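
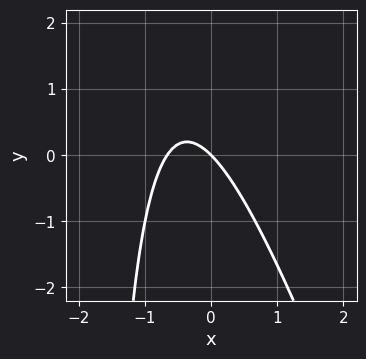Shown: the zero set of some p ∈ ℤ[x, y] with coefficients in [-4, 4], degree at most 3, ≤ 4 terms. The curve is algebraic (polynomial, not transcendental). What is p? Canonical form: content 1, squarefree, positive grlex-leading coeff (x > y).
3*x^2 + x*y + 2*x + 2*y

(a) The degree is 2 — no degree-1 curve has this shape.
(b) Checking where it meets the axes: it meets the x-axis at x = 0 (among the integer gridlines); one y-axis crossing is at y = 0.
(c) Assembling these constraints gives the stated polynomial.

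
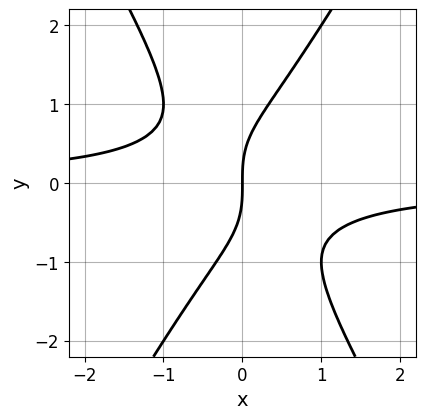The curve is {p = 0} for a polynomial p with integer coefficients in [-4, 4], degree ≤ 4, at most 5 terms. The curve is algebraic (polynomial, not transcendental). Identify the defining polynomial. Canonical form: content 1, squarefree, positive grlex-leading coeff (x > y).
3*x^2*y - y^3 + 2*x

deg p = 3.
From the axis intercepts and sections: one x-axis crossing is at x = 0; it crosses the y-axis at the gridline y = 0.
The integer polynomial consistent with all of this is the stated p.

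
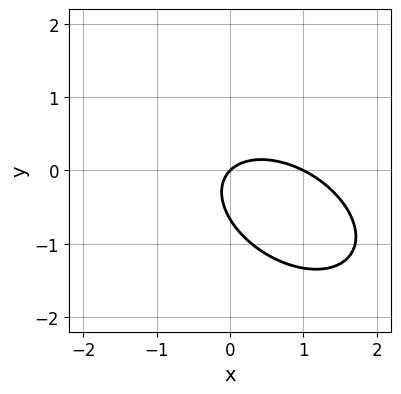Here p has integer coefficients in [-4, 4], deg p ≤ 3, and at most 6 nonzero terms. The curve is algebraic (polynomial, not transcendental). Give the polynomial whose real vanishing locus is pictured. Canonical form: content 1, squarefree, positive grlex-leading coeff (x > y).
2*x^2 + 2*x*y + 3*y^2 - 2*x + 2*y

(a) deg p = 2.
(b) Observable constraints: the x-axis gridline crossings are at x ∈ {0, 1}; one y-axis crossing is at y = 0.
(c) Together with the visible shape, these determine p as stated.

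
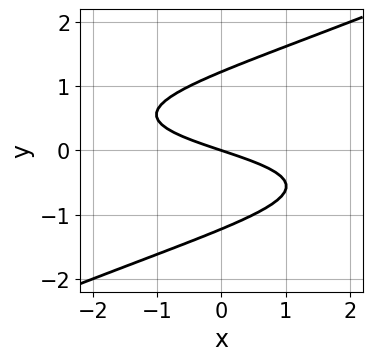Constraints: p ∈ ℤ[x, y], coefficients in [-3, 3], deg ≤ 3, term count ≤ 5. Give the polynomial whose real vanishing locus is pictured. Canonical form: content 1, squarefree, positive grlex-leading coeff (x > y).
x*y^2 - 2*y^3 + x + 3*y

First, deg p = 3. The shape is more complex than any degree-2 curve.
Next, from the visible intercepts: one x-axis crossing is at x = 0; one y-axis crossing is at y = 0.
Finally, assembling these constraints gives the stated polynomial.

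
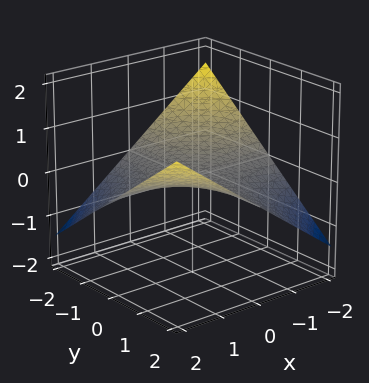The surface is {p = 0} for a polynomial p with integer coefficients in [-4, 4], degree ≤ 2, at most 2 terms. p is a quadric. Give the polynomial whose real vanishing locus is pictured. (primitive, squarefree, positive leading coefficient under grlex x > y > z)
(a) The degree is 2 — a saddle surface; a quadric.
(b) Against the integer gridlines: every point of the x-axis in the box is on the surface; the visible y-axis segment lies entirely on the surface; it crosses the z-axis at the gridline z = 0.
(c) Solving for integer coefficients yields p as stated.

x*y - 3*z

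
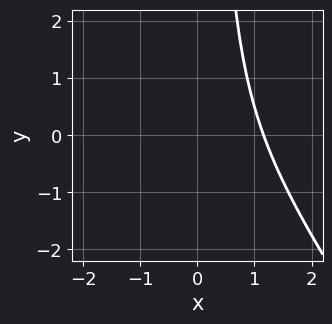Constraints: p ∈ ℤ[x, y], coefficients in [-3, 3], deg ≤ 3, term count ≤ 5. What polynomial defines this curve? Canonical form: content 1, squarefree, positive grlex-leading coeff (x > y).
The degree is 3 — the shape is more complex than any degree-2 curve.
From the visible intercepts: it misses every integer gridline on the y-axis.
These observations pin down the coefficients.

3*x^3 + 2*x^2*y - 2*x^2 - 2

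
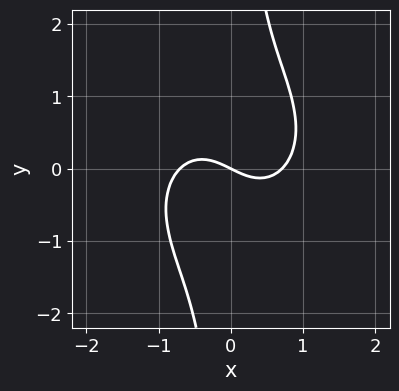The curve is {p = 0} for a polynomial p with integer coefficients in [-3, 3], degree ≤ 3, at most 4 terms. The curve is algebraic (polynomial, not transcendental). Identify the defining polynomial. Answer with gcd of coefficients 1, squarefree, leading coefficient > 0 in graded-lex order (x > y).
2*x^3 + 2*x*y^2 - x - 2*y

1. The degree is 3 — a generic line meets the curve in up to 3 points.
2. Checking where it meets the axes: it crosses the y-axis at the gridline y = 0; it meets the x-axis at x = 0 (among the integer gridlines).
3. Putting this together gives p.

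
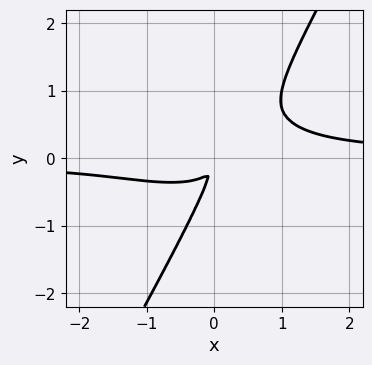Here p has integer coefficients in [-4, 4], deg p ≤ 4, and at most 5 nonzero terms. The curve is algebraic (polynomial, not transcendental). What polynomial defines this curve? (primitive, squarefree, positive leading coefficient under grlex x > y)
2*x^3*y + 3*x*y^3 - 2*y^4 - 2*x*y^2 - x^2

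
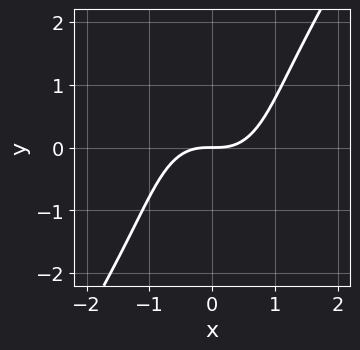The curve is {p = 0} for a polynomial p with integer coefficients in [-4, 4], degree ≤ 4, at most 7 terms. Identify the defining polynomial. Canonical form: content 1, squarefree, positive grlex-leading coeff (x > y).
3*x^3 - x^2*y + x*y^2 - y^3 - 3*y

1. Degree: the shape is more complex than any degree-2 curve, so deg p = 3.
2. From the axis intercepts and sections: one x-axis crossing is at x = 0; it crosses the y-axis at the gridline y = 0.
3. Assembling these constraints gives the stated polynomial.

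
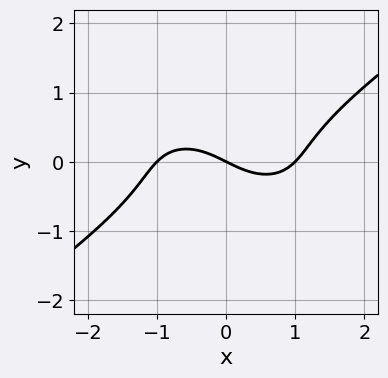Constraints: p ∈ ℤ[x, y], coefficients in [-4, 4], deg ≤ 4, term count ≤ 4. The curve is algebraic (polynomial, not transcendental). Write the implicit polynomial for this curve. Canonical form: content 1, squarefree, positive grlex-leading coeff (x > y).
x^3 - 3*y^3 - x - 2*y

The degree is 3 — a generic line meets the curve in up to 3 points.
Against the integer gridlines: one y-axis crossing is at y = 0; among the integer gridlines, it crosses the x-axis at x ∈ {-1, 0, 1}.
Assembling these constraints gives the stated polynomial.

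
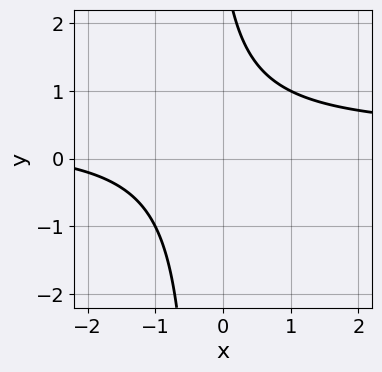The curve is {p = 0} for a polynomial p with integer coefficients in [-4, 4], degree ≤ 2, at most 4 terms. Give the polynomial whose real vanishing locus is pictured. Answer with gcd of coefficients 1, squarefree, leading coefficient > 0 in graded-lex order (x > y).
1. Degree: no degree-1 curve has this shape, so deg p = 2.
2. Observable constraints: no y-intercept at any integer in the box; it misses every integer gridline on the x-axis.
3. Fitting integer coefficients to these (and the overall shape) gives p.

3*x*y - x + y - 3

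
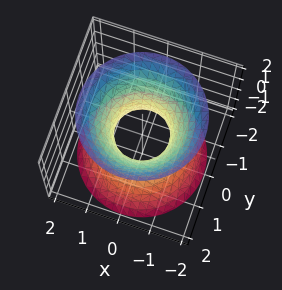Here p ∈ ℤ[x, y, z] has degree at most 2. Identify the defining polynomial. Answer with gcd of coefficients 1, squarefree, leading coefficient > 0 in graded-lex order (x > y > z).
3*x^2 + 3*y^2 - 2*z^2 - 2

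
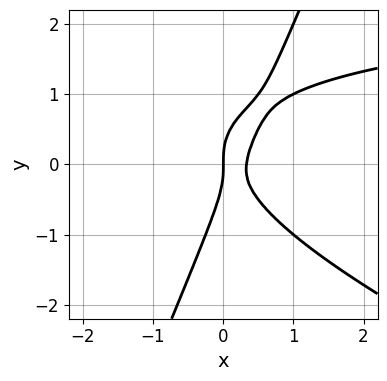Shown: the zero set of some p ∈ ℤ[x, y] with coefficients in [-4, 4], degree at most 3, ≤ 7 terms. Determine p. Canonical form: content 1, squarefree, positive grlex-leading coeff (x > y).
First, degree: a generic line meets the curve in up to 3 points, so deg p = 3.
Then, observable constraints: it meets the y-axis at y = 0 (among the integer gridlines); it meets the x-axis at x = 0 (among the integer gridlines).
Finally, these observations pin down the coefficients.

x^2*y + 2*x*y^2 - y^3 - 3*x^2 + x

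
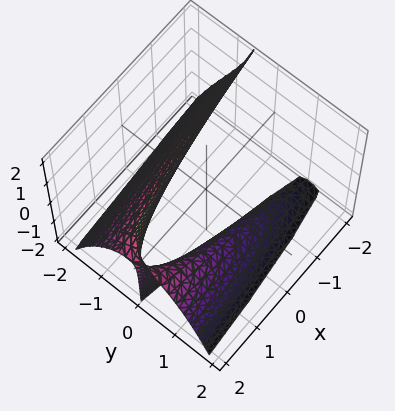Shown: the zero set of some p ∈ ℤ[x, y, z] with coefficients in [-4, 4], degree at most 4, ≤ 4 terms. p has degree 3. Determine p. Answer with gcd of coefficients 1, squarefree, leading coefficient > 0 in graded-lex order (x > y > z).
2*y^3 + 3*y*z - x + 2

1. Degree: a generic line meets the surface in up to 3 points, so deg p = 3.
2. From the axis intercepts and sections: the surface avoids every integer z-axis point in the box; it crosses the x-axis at the gridline x = 2.
3. Together with the visible shape, these determine p as stated.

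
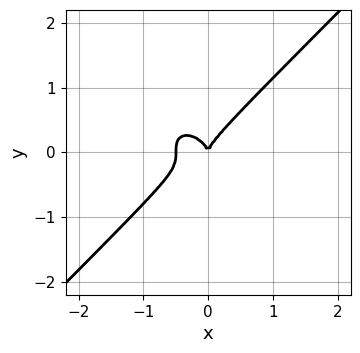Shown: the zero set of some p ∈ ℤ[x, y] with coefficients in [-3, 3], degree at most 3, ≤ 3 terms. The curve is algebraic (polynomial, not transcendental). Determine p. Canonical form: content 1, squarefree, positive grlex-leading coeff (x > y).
1. Degree: a generic line meets the curve in up to 3 points, so deg p = 3.
2. From the visible intercepts: one x-axis crossing is at x = 0; one y-axis crossing is at y = 0.
3. Putting this together gives p.

2*x^3 - 2*y^3 + x^2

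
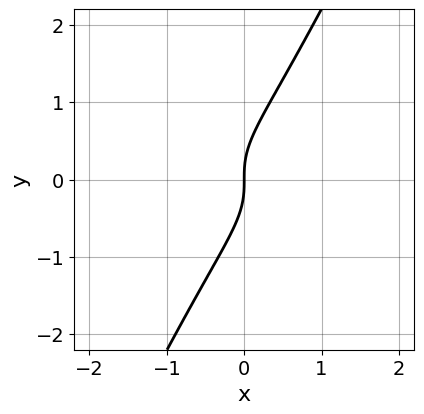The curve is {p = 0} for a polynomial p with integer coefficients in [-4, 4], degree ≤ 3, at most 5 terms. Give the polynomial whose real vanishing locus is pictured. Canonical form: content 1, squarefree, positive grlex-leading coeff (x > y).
2*x*y^2 - y^3 + x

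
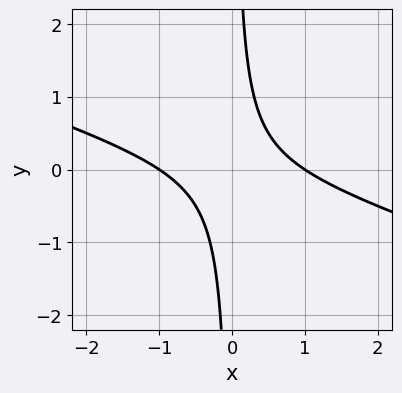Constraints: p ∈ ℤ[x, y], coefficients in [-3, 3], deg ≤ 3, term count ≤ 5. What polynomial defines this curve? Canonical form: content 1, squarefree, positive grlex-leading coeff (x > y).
(a) Degree: the shape is more complex than any degree-1 curve, so deg p = 2.
(b) Checking where it meets the axes: among the integer gridlines, it crosses the x-axis at x ∈ {-1, 1}; the curve avoids every integer y-axis point in the box.
(c) Solving for integer coefficients yields p as stated.

x^2 + 3*x*y - 1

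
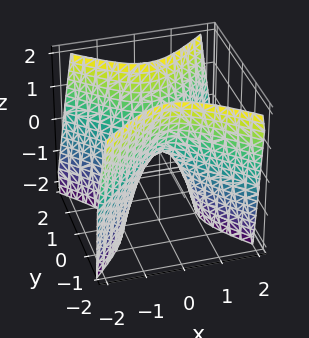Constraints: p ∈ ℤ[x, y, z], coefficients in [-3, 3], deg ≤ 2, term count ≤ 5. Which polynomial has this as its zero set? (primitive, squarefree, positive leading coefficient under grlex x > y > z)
Degree: a saddle surface; a quadric, so deg p = 2.
Symmetries: mirror symmetry x ↦ −x ⇒ only even powers of x; it's symmetric under y → −y, forcing even powers of y.
Observable constraints: it crosses the y-axis at the gridline y = 0; one z-axis crossing is at z = 0; it crosses the x-axis at the gridline x = 0.
The integer polynomial consistent with all of this is the stated p.

2*x^2 - 2*y^2 + z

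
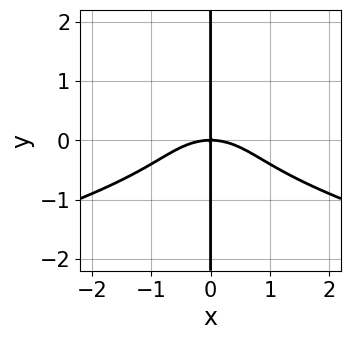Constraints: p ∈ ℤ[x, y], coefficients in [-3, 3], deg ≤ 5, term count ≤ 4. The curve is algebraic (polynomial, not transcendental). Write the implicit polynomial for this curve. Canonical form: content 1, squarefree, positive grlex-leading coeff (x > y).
(a) Degree: no degree-3 curve has this shape, so deg p = 4.
(b) From the visible intercepts: it meets the x-axis at x = 0 (among the integer gridlines); every point of the y-axis in the box is on the curve.
(c) The integer polynomial consistent with all of this is the stated p.

3*x*y^3 + x^3 + 2*x*y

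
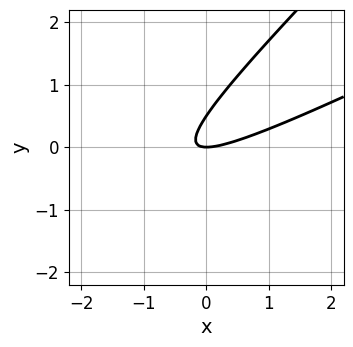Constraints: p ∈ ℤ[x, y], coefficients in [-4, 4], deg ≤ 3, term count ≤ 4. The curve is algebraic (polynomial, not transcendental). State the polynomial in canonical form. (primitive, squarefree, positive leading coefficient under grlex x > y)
deg p = 2.
Against the integer gridlines: it meets the y-axis at y = 0 (among the integer gridlines); it crosses the x-axis at the gridline x = 0.
These observations pin down the coefficients.

x^2 - 3*x*y + 2*y^2 - y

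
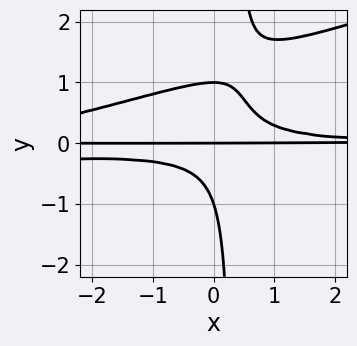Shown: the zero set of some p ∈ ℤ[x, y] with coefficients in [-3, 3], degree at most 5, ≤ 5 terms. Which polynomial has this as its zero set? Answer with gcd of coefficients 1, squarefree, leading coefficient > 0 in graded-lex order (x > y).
x^2*y^2 - 3*x*y^3 + 3*x*y^2 + y^3 - y

deg p = 4. No degree-3 curve has this shape.
Checking where it meets the axes: the visible x-axis segment lies entirely on the curve; among the integer gridlines, it crosses the y-axis at y ∈ {-1, 0, 1}.
Fitting integer coefficients to these (and the overall shape) gives p.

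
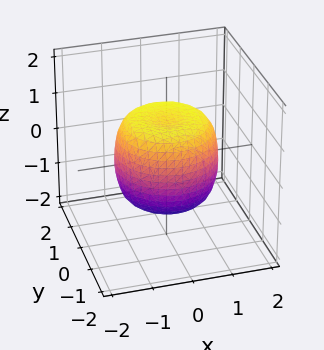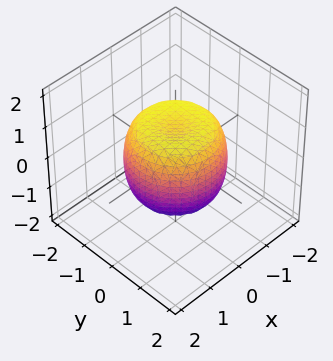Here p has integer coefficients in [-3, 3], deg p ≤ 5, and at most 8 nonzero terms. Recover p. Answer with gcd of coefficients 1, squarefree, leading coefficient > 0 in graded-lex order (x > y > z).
Degree: the shape is more complex than any degree-3 surface, so deg p = 4.
By symmetry, the z-axis is an axis of rotation, so x and y enter only as x² + y².
Checking where it meets the axes: a circular section at z = 0 has radius between 1 and 2; the z-axis gridline crossings are at z ∈ {-1, 1}.
Together with the visible shape, these determine p as stated.

x^4 + 2*x^2*y^2 + y^4 - x^2 - y^2 + z^2 - 1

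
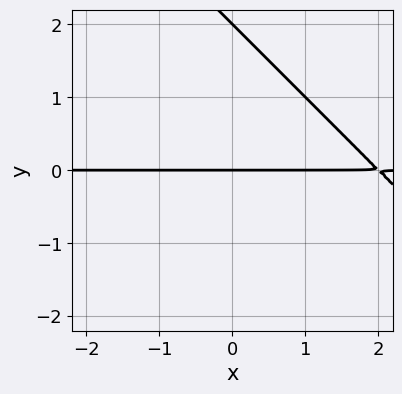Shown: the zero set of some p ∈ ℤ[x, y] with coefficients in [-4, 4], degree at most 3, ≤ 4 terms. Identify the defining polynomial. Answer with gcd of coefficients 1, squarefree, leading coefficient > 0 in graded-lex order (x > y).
x*y + y^2 - 2*y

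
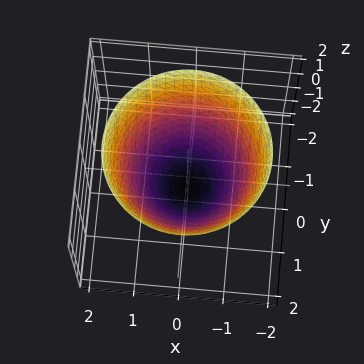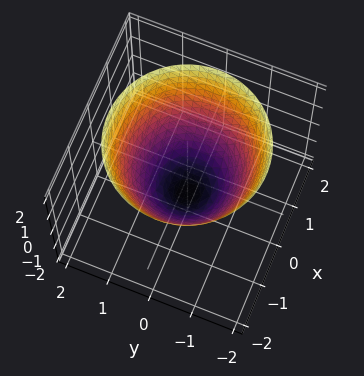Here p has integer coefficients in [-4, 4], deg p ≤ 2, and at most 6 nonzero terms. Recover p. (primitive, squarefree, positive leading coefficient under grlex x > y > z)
x^2 + y^2 - z - 1

Degree: a generic line meets the surface in up to 2 points, so deg p = 2.
Symmetries: rotational symmetry about the z-axis ⇒ p depends on x, y only through x² + y².
Reading off the gridlines: a circular section at z = 0 has radius exactly 1; it crosses the z-axis at the gridline z = -1.
Assembling these constraints gives the stated polynomial. Check: (0, 1, 0) on the y-axis lies on the surface, and p(0, 1, 0) = 0. ✓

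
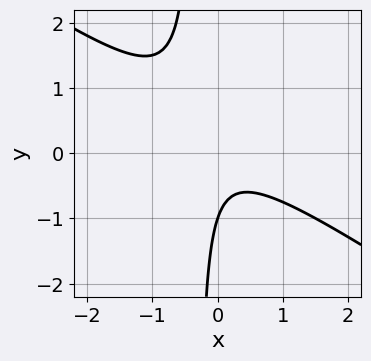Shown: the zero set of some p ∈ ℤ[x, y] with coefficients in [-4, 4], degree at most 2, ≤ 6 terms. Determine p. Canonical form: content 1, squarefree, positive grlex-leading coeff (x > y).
First, degree: a generic line meets the curve in up to 2 points, so deg p = 2.
Then, checking where it meets the axes: the curve avoids every integer x-axis point in the box; one y-axis crossing is at y = -1.
Finally, matching integer coefficients to the picture gives p.

2*x^2 + 3*x*y + y + 1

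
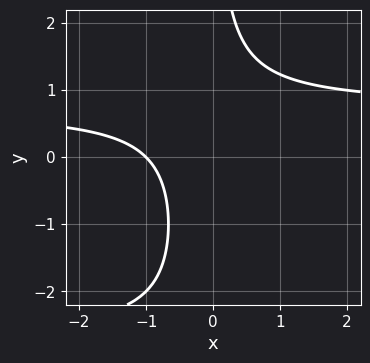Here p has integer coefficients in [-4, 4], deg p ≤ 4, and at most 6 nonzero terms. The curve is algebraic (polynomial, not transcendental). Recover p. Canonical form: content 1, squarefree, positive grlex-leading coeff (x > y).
x*y^2 + 2*x*y - 2*x - 2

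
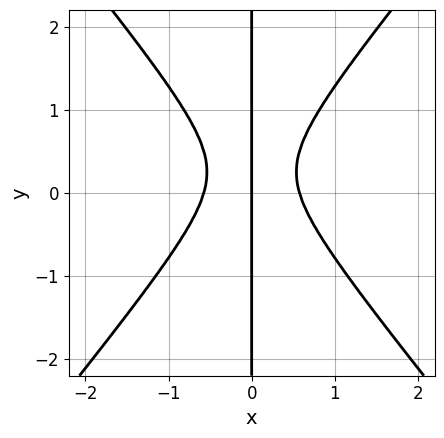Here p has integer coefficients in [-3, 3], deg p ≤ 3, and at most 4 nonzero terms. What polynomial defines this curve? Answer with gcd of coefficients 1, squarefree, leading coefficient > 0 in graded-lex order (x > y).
(a) deg p = 3. No degree-2 curve has this shape.
(b) Observable constraints: every point of the y-axis in the box is on the curve; it crosses the x-axis at the gridline x = 0.
(c) The integer polynomial consistent with all of this is the stated p.

3*x^3 - 2*x*y^2 + x*y - x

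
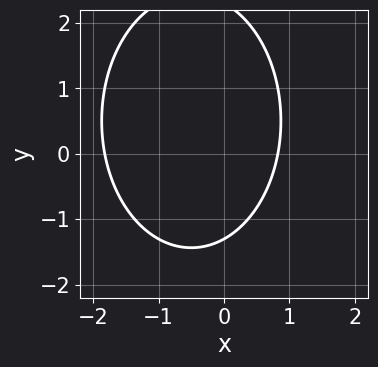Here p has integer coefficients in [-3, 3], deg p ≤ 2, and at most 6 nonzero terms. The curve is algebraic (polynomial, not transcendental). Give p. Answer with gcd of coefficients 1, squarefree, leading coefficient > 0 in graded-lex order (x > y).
1. Degree: the shape is more complex than any degree-1 curve, so deg p = 2.
2. Putting this together gives p.

2*x^2 + y^2 + 2*x - y - 3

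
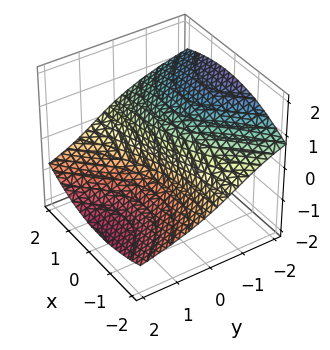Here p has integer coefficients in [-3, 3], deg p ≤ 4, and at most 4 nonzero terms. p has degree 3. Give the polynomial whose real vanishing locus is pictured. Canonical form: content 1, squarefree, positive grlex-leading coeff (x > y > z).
x^2*z + 2*z^3 - x + 3*y

1. The degree is 3 — the shape is more complex than any degree-2 surface.
2. Reading off the gridlines: one x-axis crossing is at x = 0; one y-axis crossing is at y = 0; it meets the z-axis at z = 0 (among the integer gridlines).
3. Putting this together gives p.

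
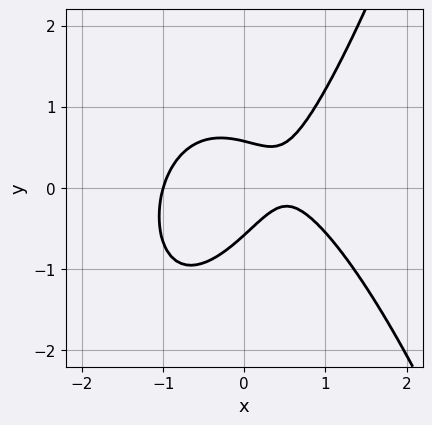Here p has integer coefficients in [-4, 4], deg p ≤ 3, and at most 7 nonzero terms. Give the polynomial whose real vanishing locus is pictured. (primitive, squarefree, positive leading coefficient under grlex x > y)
3*x^3 + 2*x*y - 3*y^2 - 2*x + 1

First, deg p = 3. A generic line meets the curve in up to 3 points.
Then, from the visible intercepts: it meets the x-axis at x = -1 (among the integer gridlines).
Finally, putting this together gives p.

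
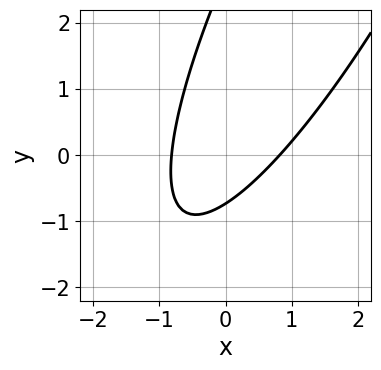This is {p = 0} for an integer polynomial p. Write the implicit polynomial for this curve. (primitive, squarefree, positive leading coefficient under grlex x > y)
(a) Degree: no degree-1 curve has this shape, so deg p = 2.
(b) Matching integer coefficients to the picture gives p.

3*x^2 - 3*x*y + y^2 - 2*y - 2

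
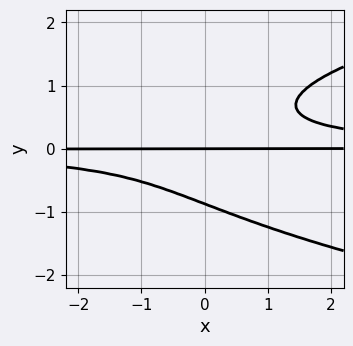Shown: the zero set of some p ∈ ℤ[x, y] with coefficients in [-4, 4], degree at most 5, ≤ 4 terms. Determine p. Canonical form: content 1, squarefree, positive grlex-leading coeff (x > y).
(a) Degree: no degree-3 curve has this shape, so deg p = 4.
(b) From the axis intercepts and sections: the visible x-axis segment lies entirely on the curve; it crosses the y-axis at the gridline y = 0.
(c) Solving for integer coefficients yields p as stated.

3*y^4 - 3*x*y^2 + 2*y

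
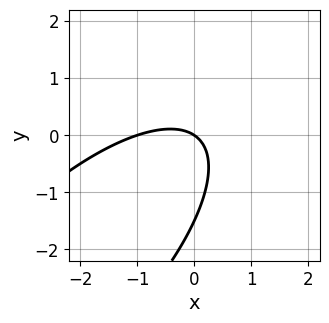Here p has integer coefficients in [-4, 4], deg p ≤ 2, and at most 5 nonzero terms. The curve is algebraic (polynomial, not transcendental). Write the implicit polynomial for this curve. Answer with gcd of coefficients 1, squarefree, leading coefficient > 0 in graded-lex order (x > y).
1. Degree: a generic line meets the curve in up to 2 points, so deg p = 2.
2. Reading off the gridlines: it crosses the y-axis at the gridline y = 0; among the integer gridlines, it crosses the x-axis at x ∈ {-1, 0}.
3. Putting this together gives p.

2*x^2 - 3*x*y + 2*y^2 + 2*x + 3*y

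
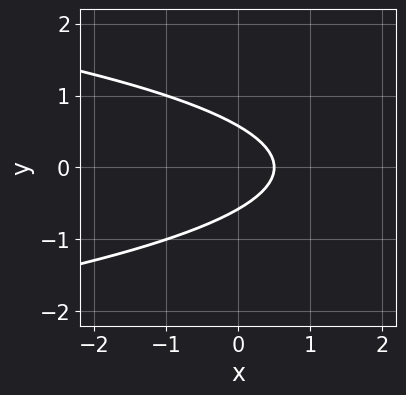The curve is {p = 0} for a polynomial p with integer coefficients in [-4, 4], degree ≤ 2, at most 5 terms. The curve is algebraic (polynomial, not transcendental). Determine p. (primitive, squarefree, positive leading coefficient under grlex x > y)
1. deg p = 2.
2. Symmetries: mirror symmetry y ↦ −y ⇒ only even powers of y.
3. Matching integer coefficients to the picture gives p.

3*y^2 + 2*x - 1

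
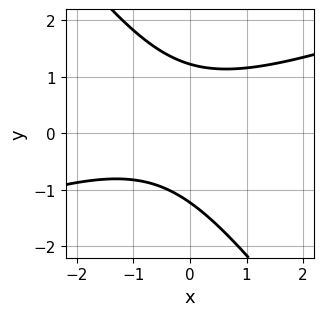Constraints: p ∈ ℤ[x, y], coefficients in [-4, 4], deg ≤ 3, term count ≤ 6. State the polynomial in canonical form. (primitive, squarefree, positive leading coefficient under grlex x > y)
First, deg p = 2.
Then, from the visible intercepts: no x-intercept at any integer in the box.
Finally, solving for integer coefficients yields p as stated.

x^2 - 2*x*y - 2*y^2 + x + 3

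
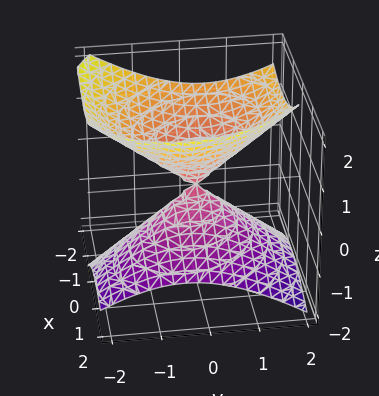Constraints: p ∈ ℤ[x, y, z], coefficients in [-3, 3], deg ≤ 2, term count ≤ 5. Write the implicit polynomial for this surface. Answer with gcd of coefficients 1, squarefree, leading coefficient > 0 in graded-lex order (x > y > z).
(a) The picture has 2 separate pieces. They look like related sheets of one shape, so recover p as a whole.
(b) The degree is 2 — no degree-1 surface has this shape.
(c) Observable constraints: one y-axis crossing is at y = 0; it meets the x-axis at x = 0 (among the integer gridlines); it crosses the z-axis at the gridline z = 0.
(d) Assembling these constraints gives the stated polynomial.

2*x^2 + x*y + 2*x*z + 2*y^2 - 3*z^2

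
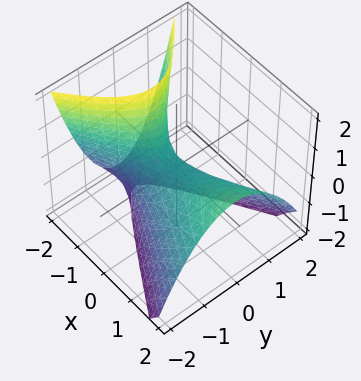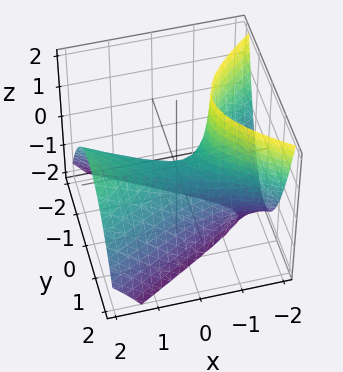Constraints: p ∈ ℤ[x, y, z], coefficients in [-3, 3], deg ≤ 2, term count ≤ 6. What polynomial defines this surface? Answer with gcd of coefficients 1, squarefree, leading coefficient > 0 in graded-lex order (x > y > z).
Degree: a generic line meets the surface in up to 2 points, so deg p = 2.
Observable constraints: one z-axis crossing is at z = 0; it crosses the x-axis at the gridline x = 0.
Together with the visible shape, these determine p as stated.

x^2 - 2*x*z - 3*y^2 - 2*z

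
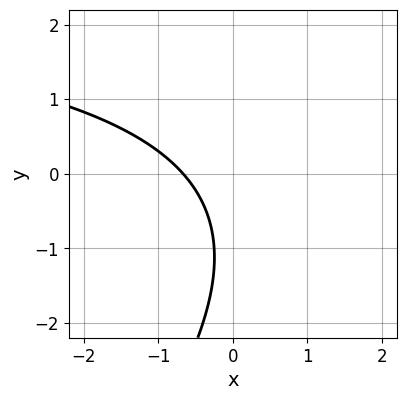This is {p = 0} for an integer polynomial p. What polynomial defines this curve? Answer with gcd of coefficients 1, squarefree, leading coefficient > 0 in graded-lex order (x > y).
x*y - y^2 - 3*x - 2*y - 2

(a) Degree: the shape is more complex than any degree-1 curve, so deg p = 2.
(b) Checking where it meets the axes: the curve avoids every integer y-axis point in the box.
(c) Together with the visible shape, these determine p as stated.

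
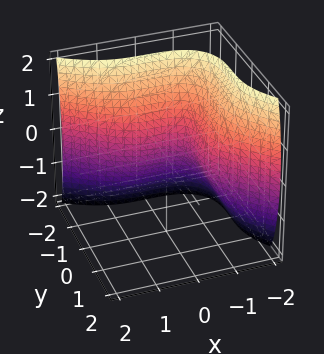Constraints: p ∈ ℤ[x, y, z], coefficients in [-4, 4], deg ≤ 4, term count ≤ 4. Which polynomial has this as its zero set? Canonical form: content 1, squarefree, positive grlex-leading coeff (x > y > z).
2*x^3 + 3*y^3 + 2*z^2 + 1

(a) deg p = 3. A generic line meets the surface in up to 3 points.
(b) Observable constraints: it misses every integer gridline on the z-axis.
(c) Matching integer coefficients to the picture gives p.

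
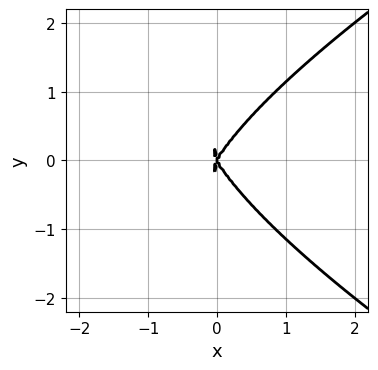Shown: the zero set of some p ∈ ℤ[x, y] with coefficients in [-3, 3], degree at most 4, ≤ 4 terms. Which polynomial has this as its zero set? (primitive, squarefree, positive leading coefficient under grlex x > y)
1. The degree is 4 — a generic line meets the curve in up to 4 points.
2. Symmetries: mirror symmetry y ↦ −y ⇒ only even powers of y.
3. Checking where it meets the axes: one y-axis crossing is at y = 0; it meets the x-axis at x = 0 (among the integer gridlines).
4. These observations pin down the coefficients.

y^4 - 3*x^3 + x*y^2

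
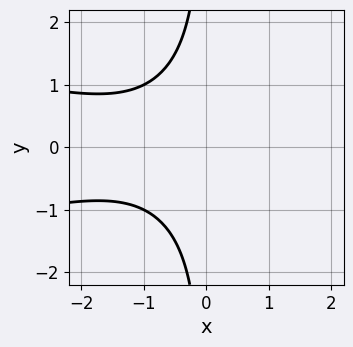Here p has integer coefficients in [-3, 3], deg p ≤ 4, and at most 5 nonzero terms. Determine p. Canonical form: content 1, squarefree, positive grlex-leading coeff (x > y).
2*x*y^2 + x^2 + 2*x + 3

First, degree: no degree-2 curve has this shape, so deg p = 3.
Next, symmetries: mirror symmetry y ↦ −y ⇒ only even powers of y.
Next, against the integer gridlines: no y-intercept at any integer in the box; it misses every integer gridline on the x-axis.
Finally, matching integer coefficients to the picture gives p.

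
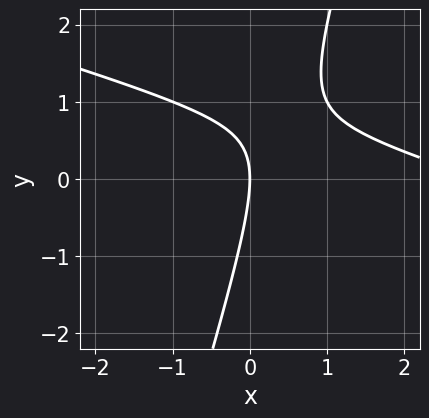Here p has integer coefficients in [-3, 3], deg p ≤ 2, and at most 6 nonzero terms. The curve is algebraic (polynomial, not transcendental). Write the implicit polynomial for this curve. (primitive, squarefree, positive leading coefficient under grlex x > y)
x^2 + 3*x*y - y^2 - 3*x

1. Degree: no degree-1 curve has this shape, so deg p = 2.
2. From the axis intercepts and sections: it meets the y-axis at y = 0 (among the integer gridlines); it meets the x-axis at x = 0 (among the integer gridlines).
3. These observations pin down the coefficients.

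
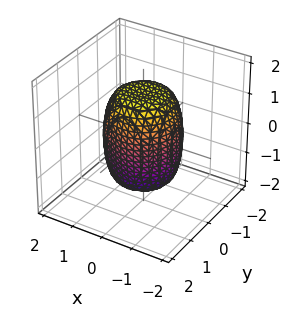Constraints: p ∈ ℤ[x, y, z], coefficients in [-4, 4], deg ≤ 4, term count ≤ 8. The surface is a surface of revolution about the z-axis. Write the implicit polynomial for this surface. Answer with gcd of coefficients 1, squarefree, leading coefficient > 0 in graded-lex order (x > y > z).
2*x^4 + 4*x^2*y^2 + 2*y^4 - x^2 - y^2 + z^2 - 2

The degree is 4 — a generic line meets the surface in up to 4 points.
Symmetries: every cross-section ⟂ z is a circle, so x, y appear only via x² + y².
From the axis intercepts and sections: a circular section at z = 1 has radius exactly 1.
Together with the visible shape, these determine p as stated.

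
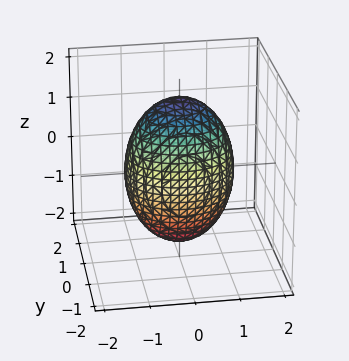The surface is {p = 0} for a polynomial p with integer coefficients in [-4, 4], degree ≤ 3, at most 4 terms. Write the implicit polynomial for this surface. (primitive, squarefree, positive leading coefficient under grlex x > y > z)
2*x^2 + 3*y^2 + z^2 - 3

Degree: a closed, bounded, convex surface; a quadric, so deg p = 2.
Symmetries: mirror symmetry y ↦ −y ⇒ only even powers of y; mirror symmetry x ↦ −x ⇒ only even powers of x; mirror symmetry z ↦ −z ⇒ only even powers of z.
From the axis intercepts and sections: among the integer gridlines, it crosses the y-axis at y ∈ {-1, 1}.
Fitting integer coefficients to these (and the overall shape) gives p.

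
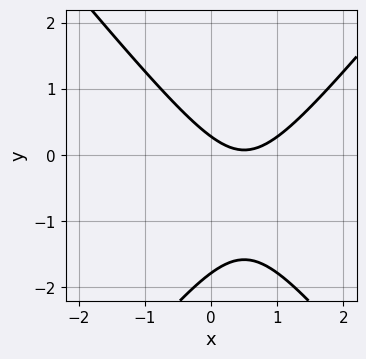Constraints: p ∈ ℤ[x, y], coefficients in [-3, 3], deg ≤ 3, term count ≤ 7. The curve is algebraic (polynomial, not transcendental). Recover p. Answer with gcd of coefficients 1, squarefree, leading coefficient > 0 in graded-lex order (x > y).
The degree is 2 — a generic line meets the curve in up to 2 points.
Observable constraints: no x-intercept at any integer in the box.
Fitting integer coefficients to these (and the overall shape) gives p.

3*x^2 - 2*y^2 - 3*x - 3*y + 1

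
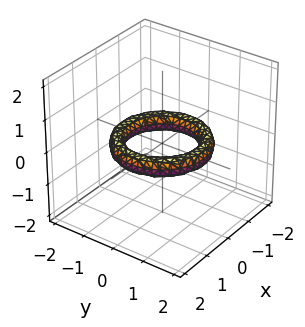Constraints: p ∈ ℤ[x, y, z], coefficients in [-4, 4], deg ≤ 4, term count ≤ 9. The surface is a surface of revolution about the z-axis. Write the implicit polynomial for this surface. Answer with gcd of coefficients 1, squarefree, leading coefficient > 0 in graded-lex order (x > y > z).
First, the degree is 4 — a generic line meets the surface in up to 4 points.
Next, symmetries: the surface is invariant under rotation about z: p = q(x² + y², z).
Next, reading off the gridlines: among the integer gridlines, it crosses the x-axis at x ∈ {-1, 1}; a circular section at z = 0 has radius exactly 1; no z-intercept at any integer in the box.
Finally, fitting integer coefficients to these (and the overall shape) gives p. Check: (0, 1, 0) on the y-axis lies on the surface, and p(0, 1, 0) = 0. ✓

x^4 + 2*x^2*y^2 + y^4 - 3*x^2 - 3*y^2 + 3*z^2 + 2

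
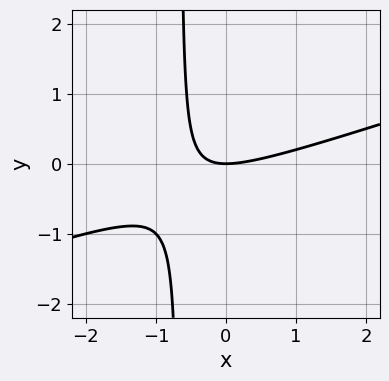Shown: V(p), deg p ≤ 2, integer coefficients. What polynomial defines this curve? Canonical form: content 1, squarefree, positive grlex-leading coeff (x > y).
x^2 - 3*x*y - 2*y

1. The degree is 2 — no degree-1 curve has this shape.
2. From the axis intercepts and sections: one y-axis crossing is at y = 0; one x-axis crossing is at x = 0.
3. Together with the visible shape, these determine p as stated.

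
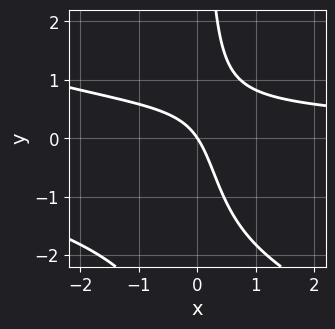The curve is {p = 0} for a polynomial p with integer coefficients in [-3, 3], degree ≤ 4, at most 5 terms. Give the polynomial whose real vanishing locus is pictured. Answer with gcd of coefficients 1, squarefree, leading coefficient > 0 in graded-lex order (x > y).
x^2*y + 2*x*y^2 + 3*x*y - 3*x - 2*y

1. The degree is 3 — the shape is more complex than any degree-2 curve.
2. From the axis intercepts and sections: it meets the y-axis at y = 0 (among the integer gridlines); it crosses the x-axis at the gridline x = 0.
3. Solving for integer coefficients yields p as stated.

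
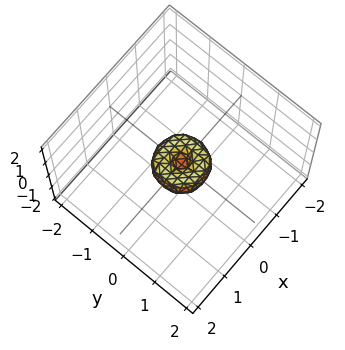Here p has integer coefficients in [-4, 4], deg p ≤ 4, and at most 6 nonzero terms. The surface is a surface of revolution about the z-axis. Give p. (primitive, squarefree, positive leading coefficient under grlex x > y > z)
2*x^4 + 4*x^2*y^2 + 2*y^4 - x^2 - y^2 + z^2

(a) Degree: a generic line meets the surface in up to 4 points, so deg p = 4.
(b) Symmetries: the surface is invariant under rotation about z: p = q(x² + y², z).
(c) Observable constraints: it meets the x-axis at x = 0 (among the integer gridlines); a circular section at z = 0 has radius between 0 and 1; it crosses the z-axis at the gridline z = 0.
(d) The integer polynomial consistent with all of this is the stated p.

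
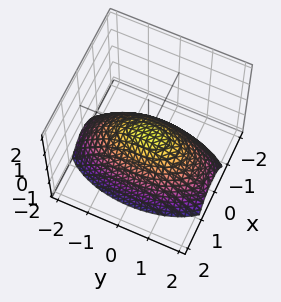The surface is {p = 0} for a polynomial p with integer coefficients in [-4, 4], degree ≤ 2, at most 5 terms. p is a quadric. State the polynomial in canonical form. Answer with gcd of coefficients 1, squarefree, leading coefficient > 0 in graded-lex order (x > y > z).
First, degree: a single bowl opening along one axis; a quadric, so deg p = 2.
Then, symmetries: the x ↦ −x reflection is a symmetry, so x appears only in even powers; the y ↦ −y reflection is a symmetry, so y appears only in even powers.
Then, observable constraints: it meets the x-axis at x = 0 (among the integer gridlines); one y-axis crossing is at y = 0.
Finally, the integer polynomial consistent with all of this is the stated p.

3*x^2 + y^2 + 3*z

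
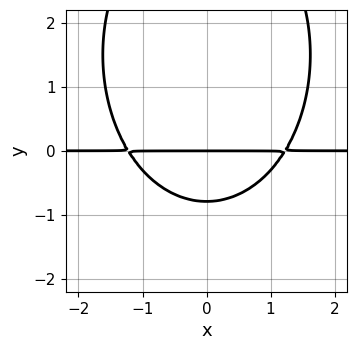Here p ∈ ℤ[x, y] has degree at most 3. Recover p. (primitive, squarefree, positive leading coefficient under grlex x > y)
1. The degree is 3 — a generic line meets the curve in up to 3 points.
2. Symmetries: the x ↦ −x reflection is a symmetry, so x appears only in even powers.
3. Against the integer gridlines: every point of the x-axis in the box is on the curve; it crosses the y-axis at the gridline y = 0.
4. Fitting integer coefficients to these (and the overall shape) gives p.

2*x^2*y + y^3 - 3*y^2 - 3*y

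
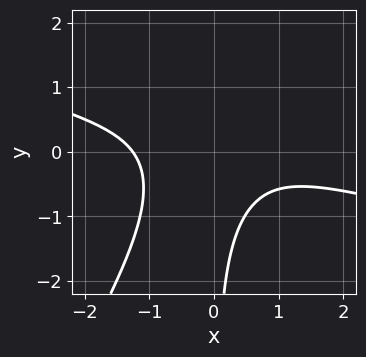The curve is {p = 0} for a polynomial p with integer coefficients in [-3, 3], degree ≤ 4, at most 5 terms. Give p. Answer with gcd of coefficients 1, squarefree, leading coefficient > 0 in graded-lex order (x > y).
x^3 + 3*x^2*y - 2*x*y^2 + x*y + 2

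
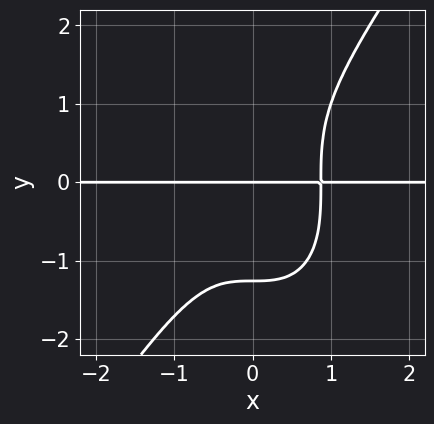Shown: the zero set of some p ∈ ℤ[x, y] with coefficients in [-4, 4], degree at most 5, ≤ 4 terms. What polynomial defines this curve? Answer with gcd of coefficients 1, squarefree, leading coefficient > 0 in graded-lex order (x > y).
3*x^3*y - y^4 - 2*y

1. deg p = 4. The shape is more complex than any degree-3 curve.
2. Reading off the gridlines: one y-axis crossing is at y = 0; every point of the x-axis in the box is on the curve.
3. Fitting integer coefficients to these (and the overall shape) gives p.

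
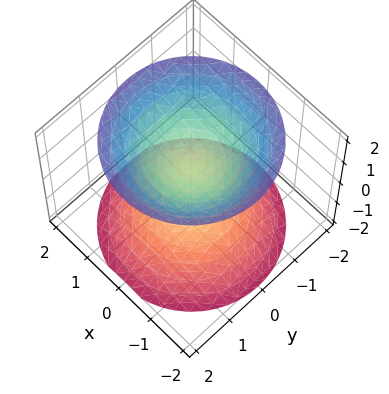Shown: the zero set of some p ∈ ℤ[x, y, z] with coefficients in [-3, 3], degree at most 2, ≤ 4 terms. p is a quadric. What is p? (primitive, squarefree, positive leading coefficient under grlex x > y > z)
The picture has 2 separate pieces. They look like related sheets of one shape, so recover p as a whole.
deg p = 2. Two sheets facing apart; a quadric.
Symmetries: mirror symmetry z ↦ −z ⇒ only even powers of z; rotational symmetry about the z-axis ⇒ p depends on x, y only through x² + y².
Against the integer gridlines: a circular section at z = 1 has radius between 0 and 1; it misses every integer gridline on the y-axis.
Solving for integer coefficients yields p as stated.

2*x^2 + 2*y^2 - 2*z^2 + 1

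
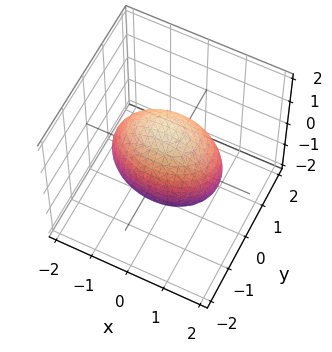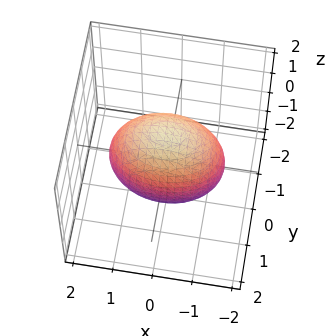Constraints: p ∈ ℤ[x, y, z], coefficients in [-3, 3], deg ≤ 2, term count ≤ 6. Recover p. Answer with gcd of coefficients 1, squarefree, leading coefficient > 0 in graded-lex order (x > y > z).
(a) deg p = 2. Bounded and convex; a quadric.
(b) Symmetries: it's symmetric under y → −y, forcing even powers of y; it's symmetric under z → −z, forcing even powers of z; it's symmetric under x → −x, forcing even powers of x.
(c) Against the integer gridlines: among the integer gridlines, it crosses the y-axis at y ∈ {-1, 1}.
(d) Putting this together gives p.

x^2 + 2*y^2 + z^2 - 2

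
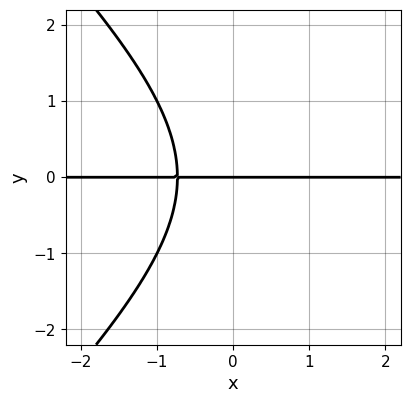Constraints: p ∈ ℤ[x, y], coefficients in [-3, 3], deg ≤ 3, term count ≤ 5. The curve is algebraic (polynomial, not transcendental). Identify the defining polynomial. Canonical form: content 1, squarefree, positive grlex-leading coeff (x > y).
x^2*y - y^3 - 2*x*y - 2*y

1. The degree is 3 — the shape is more complex than any degree-2 curve.
2. From the visible intercepts: every point of the x-axis in the box is on the curve; it meets the y-axis at y = 0 (among the integer gridlines).
3. Fitting integer coefficients to these (and the overall shape) gives p.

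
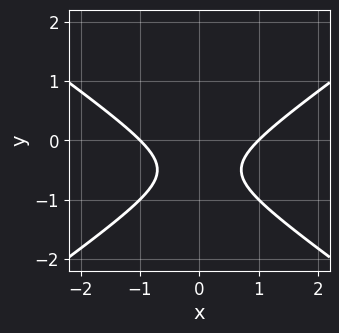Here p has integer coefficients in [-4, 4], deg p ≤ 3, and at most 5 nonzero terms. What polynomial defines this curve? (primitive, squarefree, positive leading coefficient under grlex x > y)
x^2 - 2*y^2 - 2*y - 1

Degree: no degree-1 curve has this shape, so deg p = 2.
Symmetries: the x ↦ −x reflection is a symmetry, so x appears only in even powers.
Checking where it meets the axes: the curve avoids every integer y-axis point in the box; among the integer gridlines, it crosses the x-axis at x ∈ {-1, 1}.
These observations pin down the coefficients.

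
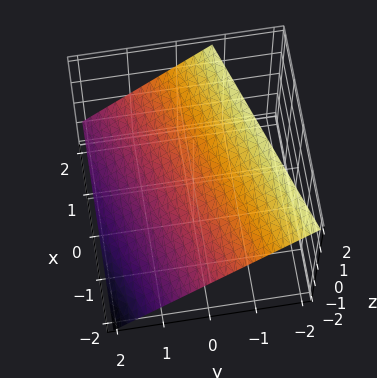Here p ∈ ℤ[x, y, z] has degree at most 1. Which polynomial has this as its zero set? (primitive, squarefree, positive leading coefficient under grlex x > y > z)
x - 3*y - 3*z + 2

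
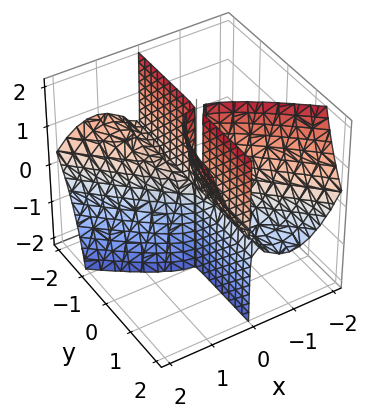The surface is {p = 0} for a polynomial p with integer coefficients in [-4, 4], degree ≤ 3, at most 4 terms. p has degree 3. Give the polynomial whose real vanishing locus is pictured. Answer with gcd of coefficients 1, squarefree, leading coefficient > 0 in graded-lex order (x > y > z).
(a) The picture has 2 separate pieces. Treating them together as one polynomial.
(b) deg p = 3. No degree-2 surface has this shape.
(c) Checking where it meets the axes: the visible y-axis segment lies entirely on the surface; the visible z-axis segment lies entirely on the surface.
(d) Fitting integer coefficients to these (and the overall shape) gives p.

3*x^3 + 3*x^2*y - 2*x*y*z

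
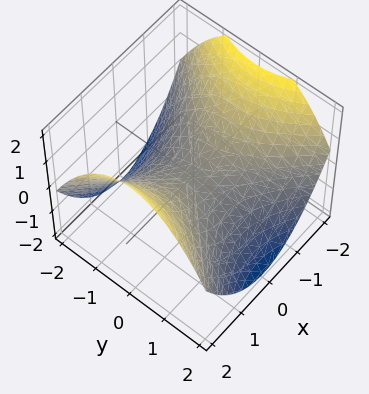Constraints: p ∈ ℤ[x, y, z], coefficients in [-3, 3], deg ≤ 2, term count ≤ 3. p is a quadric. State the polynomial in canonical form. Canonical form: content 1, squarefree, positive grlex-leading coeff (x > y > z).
x^2 - y^2 - 2*z

(a) The degree is 2 — a hyperbolic paraboloid; a quadric.
(b) Symmetries: it's symmetric under x → −x, forcing even powers of x; it's symmetric under y → −y, forcing even powers of y.
(c) Checking where it meets the axes: it crosses the z-axis at the gridline z = 0; it meets the x-axis at x = 0 (among the integer gridlines); it crosses the y-axis at the gridline y = 0.
(d) The integer polynomial consistent with all of this is the stated p.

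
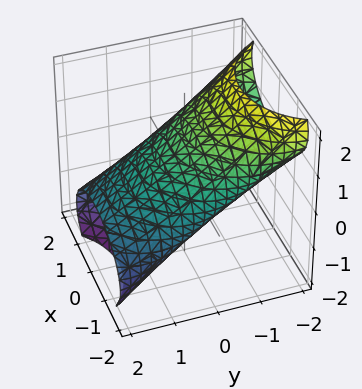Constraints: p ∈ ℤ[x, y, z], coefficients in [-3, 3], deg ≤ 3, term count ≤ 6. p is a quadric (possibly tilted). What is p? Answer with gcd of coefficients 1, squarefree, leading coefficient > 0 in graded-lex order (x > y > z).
x^2 + y^2 + 3*y*z + 2*z^2 - 2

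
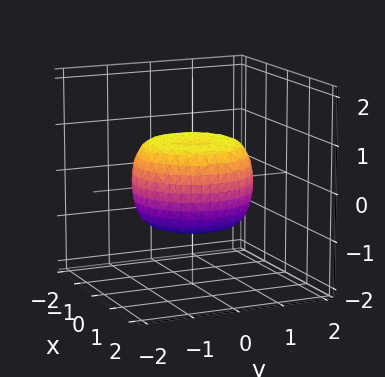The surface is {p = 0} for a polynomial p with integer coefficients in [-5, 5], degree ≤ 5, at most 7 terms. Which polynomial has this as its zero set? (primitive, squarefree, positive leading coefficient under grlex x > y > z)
First, the degree is 4 — a generic line meets the surface in up to 4 points.
Then, by symmetry, the surface is invariant under rotation about z: p = q(x² + y², z).
Next, from the visible intercepts: a circular section at z = 0 has radius between 1 and 2.
Finally, fitting integer coefficients to these (and the overall shape) gives p.

2*x^4 + 4*x^2*y^2 + 2*y^4 - 2*x^2 - 2*y^2 + 3*z^2 - 2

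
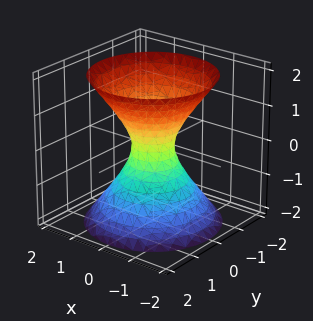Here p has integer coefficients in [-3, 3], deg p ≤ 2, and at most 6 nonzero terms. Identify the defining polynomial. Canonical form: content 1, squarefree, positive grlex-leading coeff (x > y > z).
3*x^2 + 3*y^2 - 2*z^2 - 1

deg p = 2. No degree-1 surface has this shape.
Symmetries: rotational symmetry about the z-axis ⇒ p depends on x, y only through x² + y².
Checking where it meets the axes: no z-intercept at any integer in the box; a circular section at z = -2 has radius between 1 and 2.
Assembling these constraints gives the stated polynomial.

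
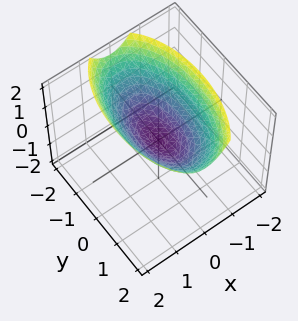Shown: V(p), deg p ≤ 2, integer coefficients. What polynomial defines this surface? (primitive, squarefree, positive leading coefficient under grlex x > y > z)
deg p = 2. A single bowl opening along one axis; a quadric.
Symmetries: mirror symmetry y ↦ −y ⇒ only even powers of y; the x ↦ −x reflection is a symmetry, so x appears only in even powers.
Observable constraints: it crosses the z-axis at the gridline z = 0; it crosses the x-axis at the gridline x = 0; one y-axis crossing is at y = 0.
Fitting integer coefficients to these (and the overall shape) gives p.

3*x^2 + y^2 - 3*z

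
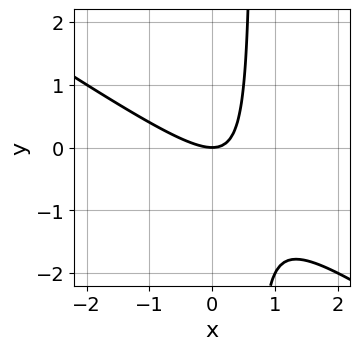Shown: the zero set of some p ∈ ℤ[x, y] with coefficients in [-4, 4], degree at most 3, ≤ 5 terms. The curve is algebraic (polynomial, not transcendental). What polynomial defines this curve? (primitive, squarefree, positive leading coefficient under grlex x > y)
2*x^2 + 3*x*y - 2*y

First, the degree is 2 — the shape is more complex than any degree-1 curve.
Then, from the visible intercepts: one y-axis crossing is at y = 0; it crosses the x-axis at the gridline x = 0.
Finally, assembling these constraints gives the stated polynomial.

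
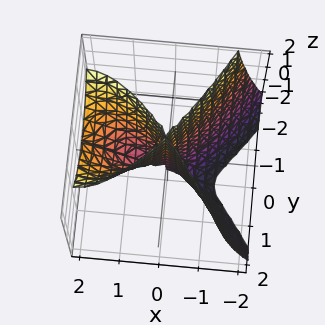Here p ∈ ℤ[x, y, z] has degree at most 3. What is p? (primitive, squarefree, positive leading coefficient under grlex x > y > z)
x^3 - x^2*z - x^2 + 2*y^2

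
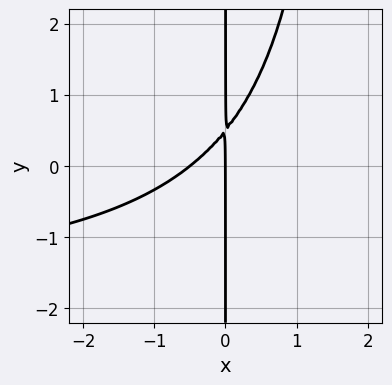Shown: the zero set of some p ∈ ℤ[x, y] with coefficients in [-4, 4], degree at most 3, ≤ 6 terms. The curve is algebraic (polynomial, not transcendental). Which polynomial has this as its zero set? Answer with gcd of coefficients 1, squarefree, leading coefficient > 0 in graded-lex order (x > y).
x^2*y + 2*x^2 - 2*x*y + x

1. deg p = 3.
2. From the visible intercepts: one x-axis crossing is at x = 0; the visible y-axis segment lies entirely on the curve.
3. Together with the visible shape, these determine p as stated.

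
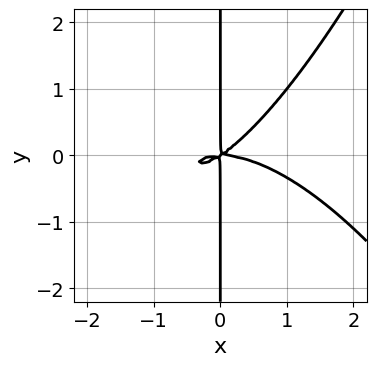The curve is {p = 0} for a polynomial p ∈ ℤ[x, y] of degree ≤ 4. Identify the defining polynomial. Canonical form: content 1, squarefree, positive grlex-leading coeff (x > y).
x^4 + 2*x^2*y - 3*x*y^2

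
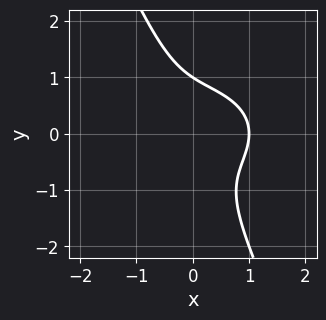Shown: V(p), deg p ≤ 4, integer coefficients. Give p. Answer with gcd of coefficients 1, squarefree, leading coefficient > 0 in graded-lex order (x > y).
1. deg p = 3. The shape is more complex than any degree-2 curve.
2. Checking where it meets the axes: it meets the y-axis at y = 1 (among the integer gridlines); one x-axis crossing is at x = 1.
3. The integer polynomial consistent with all of this is the stated p.

x^3 + 2*x*y^2 + y^3 - 1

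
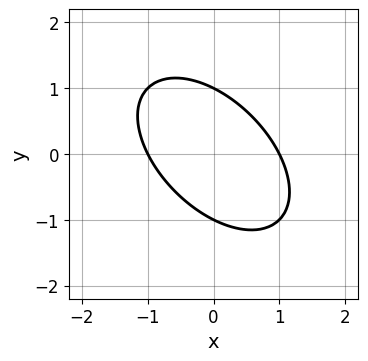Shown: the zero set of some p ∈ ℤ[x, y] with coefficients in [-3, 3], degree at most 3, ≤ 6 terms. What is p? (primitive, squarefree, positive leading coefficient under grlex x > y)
First, the degree is 2 — the shape is more complex than any degree-1 curve.
Then, against the integer gridlines: among the integer gridlines, it crosses the y-axis at y ∈ {-1, 1}; among the integer gridlines, it crosses the x-axis at x ∈ {-1, 1}.
Finally, these observations pin down the coefficients.

x^2 + x*y + y^2 - 1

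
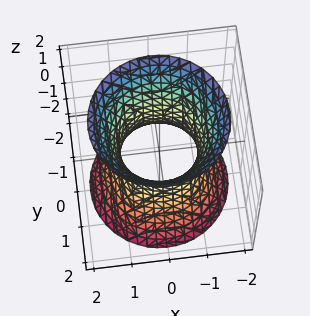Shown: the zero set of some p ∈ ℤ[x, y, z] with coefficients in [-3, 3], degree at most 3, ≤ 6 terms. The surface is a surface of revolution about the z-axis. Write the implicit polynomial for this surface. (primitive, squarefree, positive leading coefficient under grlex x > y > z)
2*x^2 + 2*y^2 - z^2 - 2

1. The degree is 2 — the shape is more complex than any degree-1 surface.
2. By symmetry, the z-axis is an axis of rotation, so x and y enter only as x² + y².
3. Reading off the gridlines: among the integer gridlines, it crosses the x-axis at x ∈ {-1, 1}; a circular section at z = 1 has radius between 1 and 2; the y-axis gridline crossings are at y ∈ {-1, 1}; the surface avoids every integer z-axis point in the box.
4. Together with the visible shape, these determine p as stated.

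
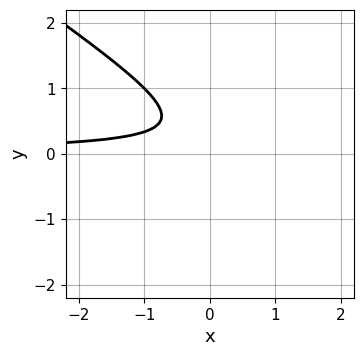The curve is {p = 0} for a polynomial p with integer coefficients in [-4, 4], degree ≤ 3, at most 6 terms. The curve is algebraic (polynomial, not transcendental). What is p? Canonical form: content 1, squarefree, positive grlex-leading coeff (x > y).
First, the degree is 2 — a generic line meets the curve in up to 2 points.
Then, reading off the gridlines: it misses every integer gridline on the y-axis; it misses every integer gridline on the x-axis.
Finally, fitting integer coefficients to these (and the overall shape) gives p.

2*x*y + 3*y^2 - 2*y + 1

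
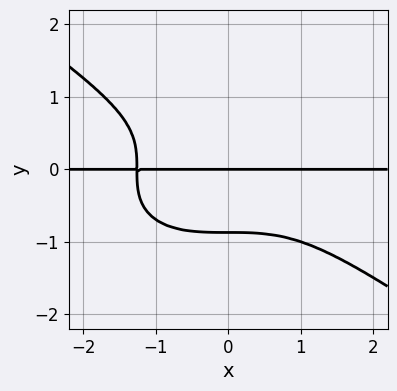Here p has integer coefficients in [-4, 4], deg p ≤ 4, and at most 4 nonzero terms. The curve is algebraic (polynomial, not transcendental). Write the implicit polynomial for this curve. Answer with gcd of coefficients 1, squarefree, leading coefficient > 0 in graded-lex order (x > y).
(a) The degree is 4 — no degree-3 curve has this shape.
(b) Against the integer gridlines: the visible x-axis segment lies entirely on the curve; one y-axis crossing is at y = 0.
(c) These observations pin down the coefficients.

x^3*y + 3*y^4 + 2*y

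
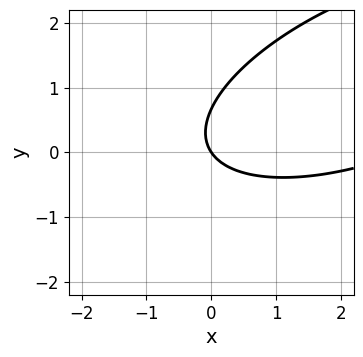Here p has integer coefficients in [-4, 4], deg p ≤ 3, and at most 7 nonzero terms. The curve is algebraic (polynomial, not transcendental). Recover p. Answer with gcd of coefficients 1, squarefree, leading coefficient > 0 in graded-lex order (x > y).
x^2 - 2*x*y + 3*y^2 - 3*x - 2*y

First, degree: the shape is more complex than any degree-1 curve, so deg p = 2.
Then, observable constraints: it meets the x-axis at x = 0 (among the integer gridlines); it meets the y-axis at y = 0 (among the integer gridlines).
Finally, together with the visible shape, these determine p as stated.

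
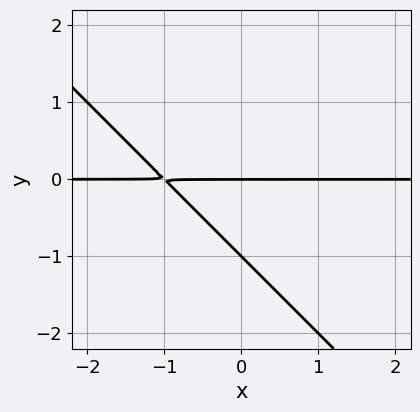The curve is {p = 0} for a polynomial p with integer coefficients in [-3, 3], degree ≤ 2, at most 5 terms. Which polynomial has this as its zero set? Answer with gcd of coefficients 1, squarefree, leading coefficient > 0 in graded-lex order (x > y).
1. The degree is 2 — a generic line meets the curve in up to 2 points.
2. Checking where it meets the axes: the y-axis gridline crossings are at y ∈ {-1, 0}; every point of the x-axis in the box is on the curve.
3. Assembling these constraints gives the stated polynomial.

x*y + y^2 + y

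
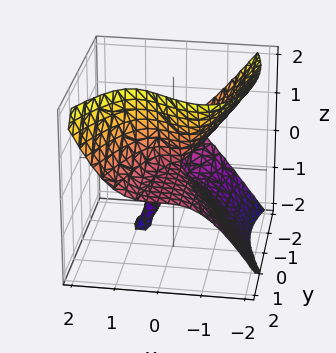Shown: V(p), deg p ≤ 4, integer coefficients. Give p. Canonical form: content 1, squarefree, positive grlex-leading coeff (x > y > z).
2*x^3 - x*z^2 - y^2*z - 2*y*z + z^2

1. Degree: the shape is more complex than any degree-2 surface, so deg p = 3.
2. From the visible intercepts: one z-axis crossing is at z = 0; the visible y-axis segment lies entirely on the surface.
3. These observations pin down the coefficients.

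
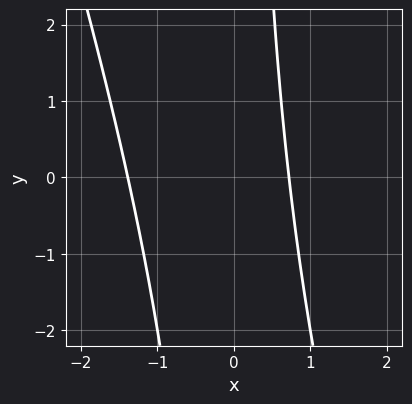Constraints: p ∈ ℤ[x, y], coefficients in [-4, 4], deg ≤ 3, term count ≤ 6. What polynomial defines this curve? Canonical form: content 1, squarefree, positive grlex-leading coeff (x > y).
First, the degree is 2 — no degree-1 curve has this shape.
Next, against the integer gridlines: it misses every integer gridline on the y-axis.
Finally, the integer polynomial consistent with all of this is the stated p.

3*x^2 + x*y + 2*x - 3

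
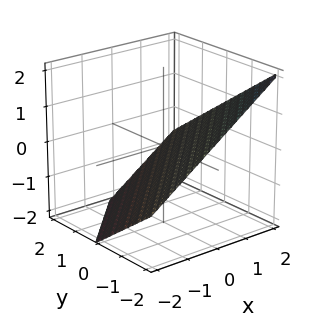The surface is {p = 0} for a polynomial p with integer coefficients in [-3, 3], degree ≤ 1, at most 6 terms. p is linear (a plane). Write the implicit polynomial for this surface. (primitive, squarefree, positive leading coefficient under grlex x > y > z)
First, degree: every cross-section is a straight line — this is a plane, so deg p = 1.
Then, observable constraints: it meets the y-axis at y = -1 (among the integer gridlines); one x-axis crossing is at x = 1.
Finally, assembling these constraints gives the stated polynomial.

2*x - 2*y - 3*z - 2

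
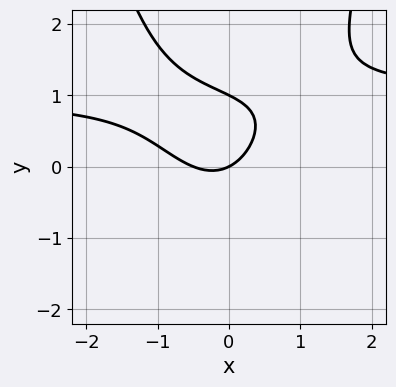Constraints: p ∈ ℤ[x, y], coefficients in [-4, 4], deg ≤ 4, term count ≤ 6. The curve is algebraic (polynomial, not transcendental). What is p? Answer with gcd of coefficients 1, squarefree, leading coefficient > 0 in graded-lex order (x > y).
2*x^2*y - 2*x^2 - 2*y^2 - x + 2*y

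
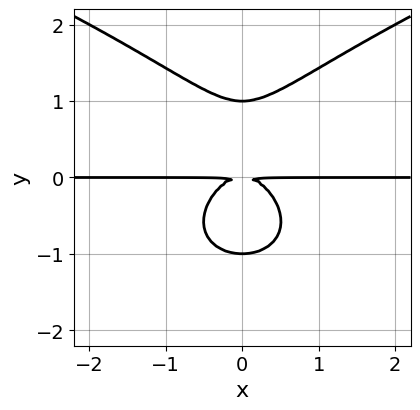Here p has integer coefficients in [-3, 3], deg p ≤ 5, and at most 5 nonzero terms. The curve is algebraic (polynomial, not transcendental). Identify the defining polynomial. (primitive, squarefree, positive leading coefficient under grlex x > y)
2*y^4 - 3*x^2*y - 2*y^2

(a) Degree: a generic line meets the curve in up to 4 points, so deg p = 4.
(b) Symmetries: mirror symmetry x ↦ −x ⇒ only even powers of x.
(c) From the visible intercepts: among the integer gridlines, it crosses the y-axis at y ∈ {-1, 1}; the visible x-axis segment lies entirely on the curve.
(d) Together with the visible shape, these determine p as stated.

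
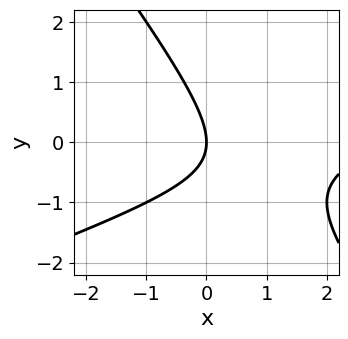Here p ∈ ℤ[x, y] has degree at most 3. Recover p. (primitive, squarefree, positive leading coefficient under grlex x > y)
Degree: the shape is more complex than any degree-1 curve, so deg p = 2.
From the visible intercepts: it meets the y-axis at y = 0 (among the integer gridlines); it meets the x-axis at x = 0 (among the integer gridlines).
Together with the visible shape, these determine p as stated.

x^2 - 2*x*y - 2*y^2 - 3*x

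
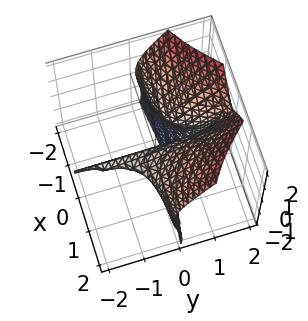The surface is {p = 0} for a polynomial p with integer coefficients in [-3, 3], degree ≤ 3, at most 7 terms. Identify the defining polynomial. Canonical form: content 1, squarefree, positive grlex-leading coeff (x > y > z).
3*x^2*y + 2*y*z^2 - z^3 - 3*z^2 + x

1. deg p = 3. The shape is more complex than any degree-2 surface.
2. Reading off the gridlines: the visible y-axis segment lies entirely on the surface; it crosses the x-axis at the gridline x = 0; one z-axis crossing is at z = 0.
3. Together with the visible shape, these determine p as stated.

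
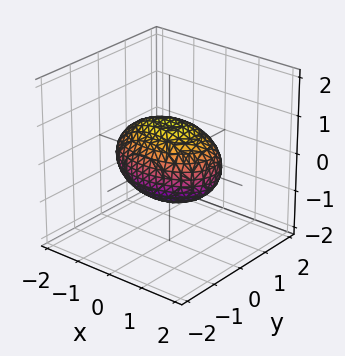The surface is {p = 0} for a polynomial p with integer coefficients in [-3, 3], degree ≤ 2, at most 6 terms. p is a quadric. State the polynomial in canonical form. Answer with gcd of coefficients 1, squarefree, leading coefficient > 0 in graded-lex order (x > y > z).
x^2 + 2*y^2 + 2*z^2 - 2

1. deg p = 2.
2. Symmetries: the y ↦ −y reflection is a symmetry, so y appears only in even powers; mirror symmetry z ↦ −z ⇒ only even powers of z; it's symmetric under x → −x, forcing even powers of x.
3. Against the integer gridlines: the z-axis gridline crossings are at z ∈ {-1, 1}; among the integer gridlines, it crosses the y-axis at y ∈ {-1, 1}.
4. Together with the visible shape, these determine p as stated.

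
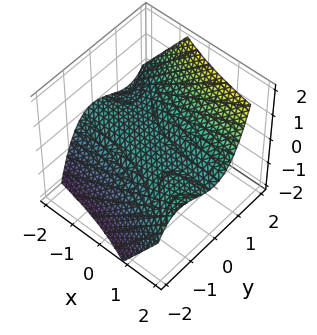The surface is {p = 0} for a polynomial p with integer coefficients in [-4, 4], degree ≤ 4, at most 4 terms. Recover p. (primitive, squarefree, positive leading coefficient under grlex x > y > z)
x*y^2 + y^3 - 3*z

First, deg p = 3.
Then, observable constraints: it meets the z-axis at z = 0 (among the integer gridlines); it meets the y-axis at y = 0 (among the integer gridlines).
Finally, together with the visible shape, these determine p as stated.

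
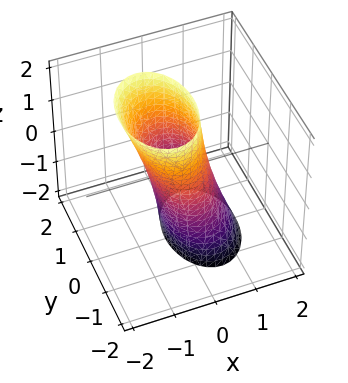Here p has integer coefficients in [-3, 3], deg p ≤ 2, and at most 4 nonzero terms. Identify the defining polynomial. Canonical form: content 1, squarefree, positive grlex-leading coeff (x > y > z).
(a) deg p = 2. No degree-1 surface has this shape.
(b) From the visible intercepts: the y-axis gridline crossings are at y ∈ {-1, 1}; it misses every integer gridline on the z-axis.
(c) Together with the visible shape, these determine p as stated.

2*x^2 + x*z + y^2 - 1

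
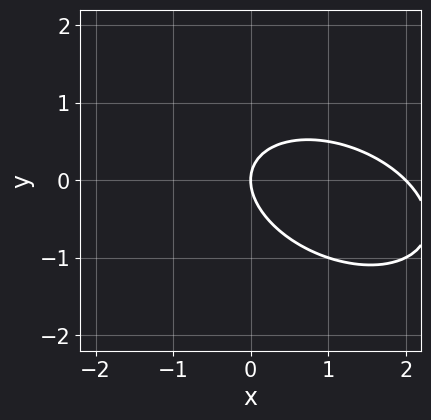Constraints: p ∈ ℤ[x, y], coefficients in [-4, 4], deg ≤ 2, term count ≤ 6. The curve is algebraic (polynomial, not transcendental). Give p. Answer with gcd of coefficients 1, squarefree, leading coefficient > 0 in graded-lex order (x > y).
x^2 + x*y + 2*y^2 - 2*x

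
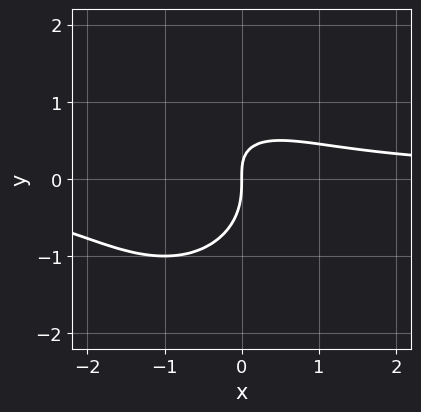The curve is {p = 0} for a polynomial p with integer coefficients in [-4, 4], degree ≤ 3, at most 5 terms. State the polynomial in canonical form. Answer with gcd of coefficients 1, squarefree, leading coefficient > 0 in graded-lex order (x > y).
x^2*y + y^3 + x*y - x

(a) deg p = 3. No degree-2 curve has this shape.
(b) Checking where it meets the axes: one y-axis crossing is at y = 0; it meets the x-axis at x = 0 (among the integer gridlines).
(c) Solving for integer coefficients yields p as stated.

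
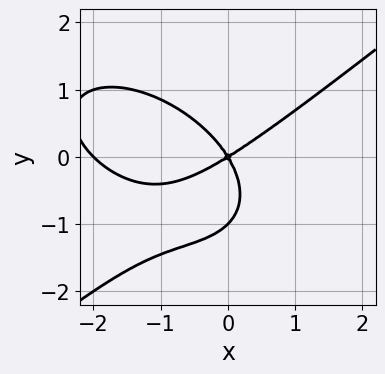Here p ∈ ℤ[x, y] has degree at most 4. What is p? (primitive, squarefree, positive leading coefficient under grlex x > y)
x^3 - 2*y^3 + 2*x^2 - 2*x*y - 2*y^2

First, deg p = 3. The shape is more complex than any degree-2 curve.
Next, observable constraints: the y-axis gridline crossings are at y ∈ {-1, 0}; the x-axis gridline crossings are at x ∈ {-2, 0}.
Finally, assembling these constraints gives the stated polynomial.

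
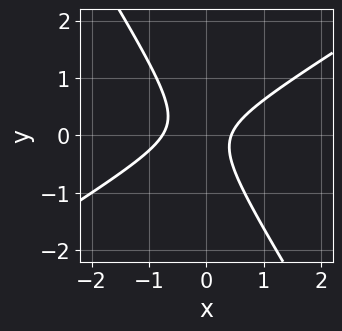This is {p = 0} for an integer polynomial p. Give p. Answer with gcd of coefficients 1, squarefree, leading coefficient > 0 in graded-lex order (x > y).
3*x^2 - 3*x*y - 3*y^2 + x - 1

(a) Degree: the shape is more complex than any degree-1 curve, so deg p = 2.
(b) Against the integer gridlines: no y-intercept at any integer in the box.
(c) The integer polynomial consistent with all of this is the stated p.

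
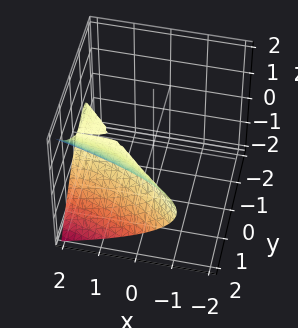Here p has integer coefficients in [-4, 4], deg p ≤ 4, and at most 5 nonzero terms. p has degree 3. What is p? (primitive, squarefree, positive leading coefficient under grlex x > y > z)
x*y^2 + y^3 - y^2 - 3*z^2

1. There are 2 components. They look like related sheets of one shape, so recover p as a whole.
2. Degree: no degree-2 surface has this shape, so deg p = 3.
3. From the axis intercepts and sections: it crosses the y-axis at the gridline y = 1; the visible x-axis segment lies entirely on the surface.
4. Putting this together gives p.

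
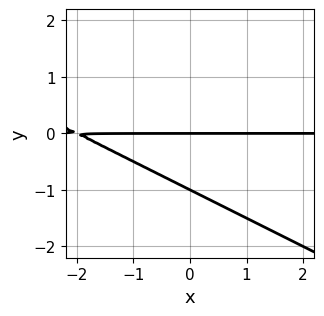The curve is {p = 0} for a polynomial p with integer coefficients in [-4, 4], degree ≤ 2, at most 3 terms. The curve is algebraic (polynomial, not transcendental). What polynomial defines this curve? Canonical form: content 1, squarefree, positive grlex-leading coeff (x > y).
1. Degree: no degree-1 curve has this shape, so deg p = 2.
2. From the axis intercepts and sections: among the integer gridlines, it crosses the y-axis at y ∈ {-1, 0}; the visible x-axis segment lies entirely on the curve.
3. Assembling these constraints gives the stated polynomial.

x*y + 2*y^2 + 2*y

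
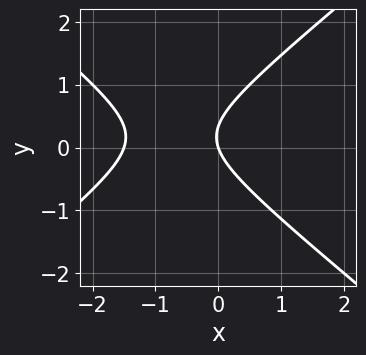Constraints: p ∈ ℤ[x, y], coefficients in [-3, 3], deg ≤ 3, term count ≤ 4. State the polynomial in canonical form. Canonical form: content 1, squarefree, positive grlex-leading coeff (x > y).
2*x^2 - 3*y^2 + 3*x + y

First, the degree is 2 — a generic line meets the curve in up to 2 points.
Then, observable constraints: it crosses the y-axis at the gridline y = 0; it meets the x-axis at x = 0 (among the integer gridlines).
Finally, matching integer coefficients to the picture gives p.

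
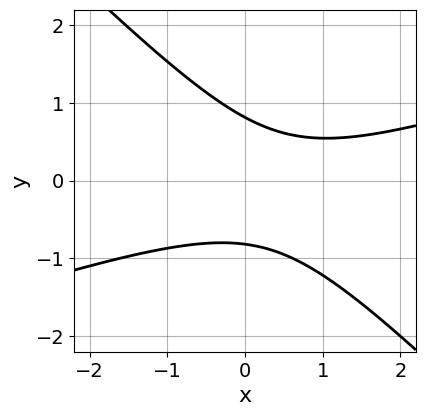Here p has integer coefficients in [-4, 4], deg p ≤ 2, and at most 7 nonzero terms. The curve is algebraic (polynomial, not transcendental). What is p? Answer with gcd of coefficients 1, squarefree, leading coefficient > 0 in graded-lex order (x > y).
The degree is 2 — a generic line meets the curve in up to 2 points.
Checking where it meets the axes: it misses every integer gridline on the x-axis.
These observations pin down the coefficients.

x^2 - 2*x*y - 3*y^2 - x + 2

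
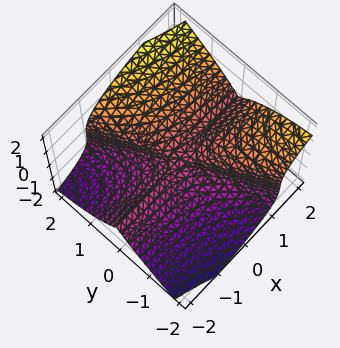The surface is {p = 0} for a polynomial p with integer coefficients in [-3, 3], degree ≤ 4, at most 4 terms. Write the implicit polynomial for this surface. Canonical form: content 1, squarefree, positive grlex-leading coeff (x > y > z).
First, the degree is 3 — a generic line meets the surface in up to 3 points.
Next, from the visible intercepts: every point of the x-axis in the box is on the surface; it crosses the z-axis at the gridline z = 0; one y-axis crossing is at y = 0.
Finally, together with the visible shape, these determine p as stated.

2*x*y^2 + y^3 - 2*z^3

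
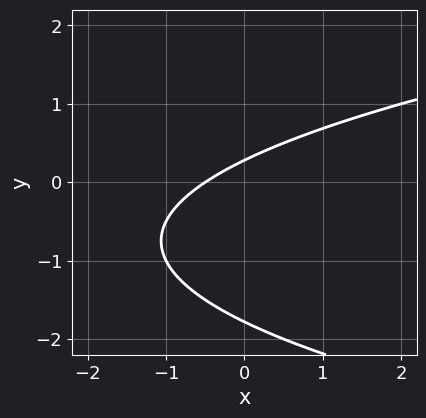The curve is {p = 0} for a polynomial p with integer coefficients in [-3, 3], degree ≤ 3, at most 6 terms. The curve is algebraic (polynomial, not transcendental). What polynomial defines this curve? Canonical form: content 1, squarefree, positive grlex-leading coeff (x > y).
2*y^2 - 2*x + 3*y - 1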